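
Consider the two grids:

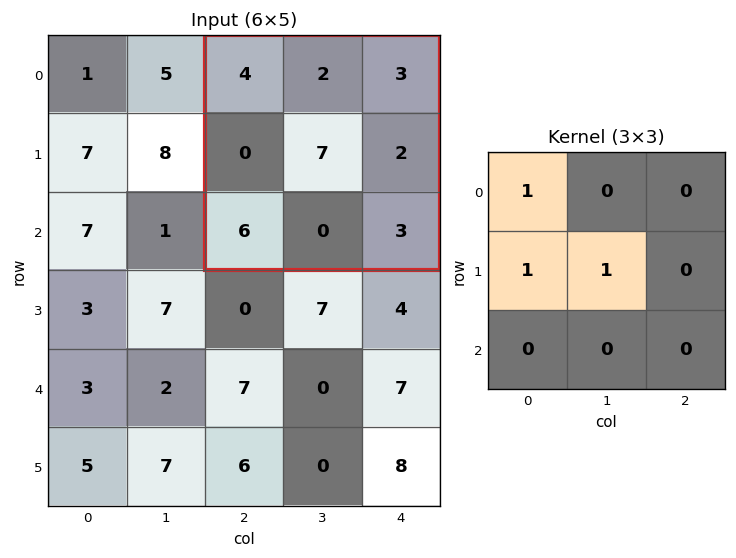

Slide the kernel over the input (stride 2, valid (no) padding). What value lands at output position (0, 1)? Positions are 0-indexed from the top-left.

11

The receptive field on the input at this output position is [4 2 3 / 0 7 2 / 6 0 3]. Elementwise product with the kernel and sum: 4·1 + 0·1 + 7·1.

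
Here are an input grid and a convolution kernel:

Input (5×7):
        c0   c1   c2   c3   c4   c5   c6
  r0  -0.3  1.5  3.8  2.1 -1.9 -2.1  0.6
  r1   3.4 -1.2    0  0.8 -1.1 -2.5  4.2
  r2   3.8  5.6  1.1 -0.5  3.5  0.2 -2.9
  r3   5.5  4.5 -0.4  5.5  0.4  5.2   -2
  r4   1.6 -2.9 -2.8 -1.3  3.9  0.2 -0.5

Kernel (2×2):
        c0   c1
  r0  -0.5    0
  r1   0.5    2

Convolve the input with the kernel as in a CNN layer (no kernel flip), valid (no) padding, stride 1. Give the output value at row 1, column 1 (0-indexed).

The receptive field on the input at this output position is [-1.2 0 / 5.6 1.1]. Elementwise product with the kernel and sum: -1.2·-0.5 + 5.6·0.5 + 1.1·2.

5.6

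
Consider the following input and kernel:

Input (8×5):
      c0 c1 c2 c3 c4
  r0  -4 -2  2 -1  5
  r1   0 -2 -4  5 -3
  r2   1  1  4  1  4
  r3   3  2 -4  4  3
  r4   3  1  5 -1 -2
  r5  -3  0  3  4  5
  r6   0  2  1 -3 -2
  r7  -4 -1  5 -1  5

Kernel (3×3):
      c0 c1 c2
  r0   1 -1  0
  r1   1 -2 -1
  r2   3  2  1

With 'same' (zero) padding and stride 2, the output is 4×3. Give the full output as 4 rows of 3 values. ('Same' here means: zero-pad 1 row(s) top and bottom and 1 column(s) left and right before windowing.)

8 -14 -2
5 -4 19
-16 8 26
-8 6 7

Output[0,0]: The receptive field on the zero-padded input at this output position is [0 0 0 / 0 -4 -2 / 0 0 -2]. Elementwise product with the kernel and sum: 0·1 + 0·-1 + 0·1 + -4·-2 + -2·-1 + 0·3 + 0·2 + -2·1.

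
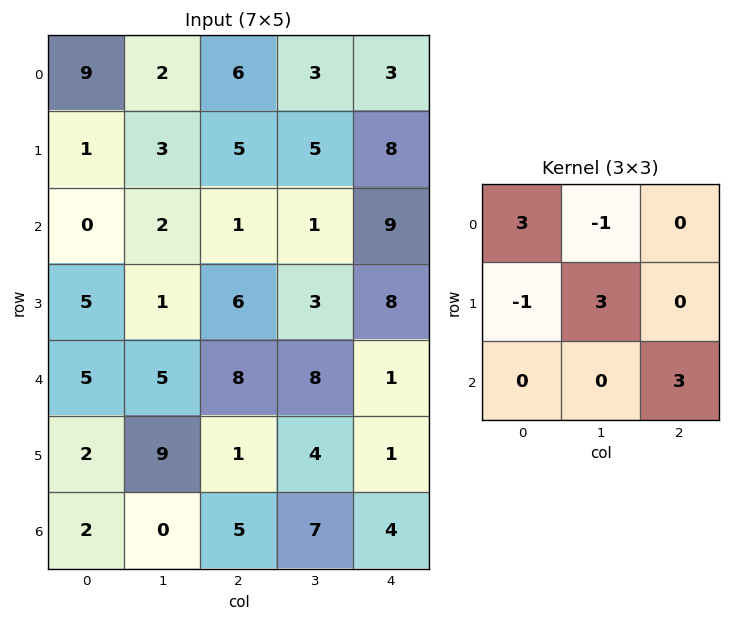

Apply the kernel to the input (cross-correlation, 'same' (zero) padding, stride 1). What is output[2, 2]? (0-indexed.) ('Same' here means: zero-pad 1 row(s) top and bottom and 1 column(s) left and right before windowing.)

The receptive field on the zero-padded input at this output position is [3 5 5 / 2 1 1 / 1 6 3]. Elementwise product with the kernel and sum: 3·3 + 5·-1 + 2·-1 + 1·3 + 3·3.

14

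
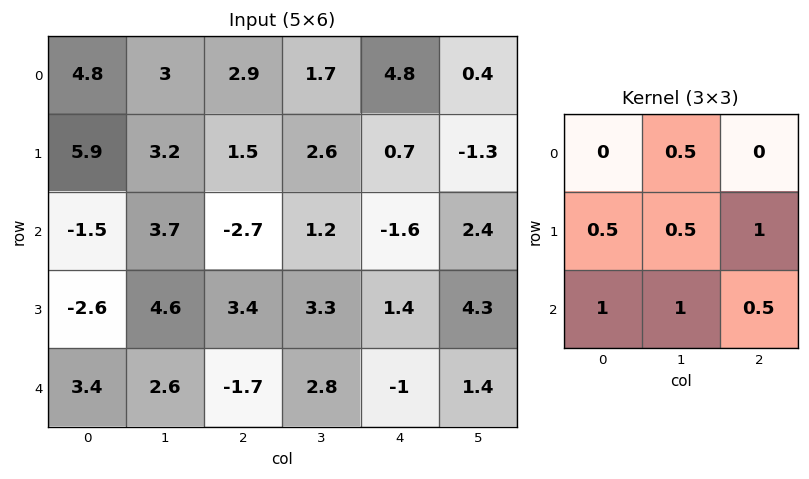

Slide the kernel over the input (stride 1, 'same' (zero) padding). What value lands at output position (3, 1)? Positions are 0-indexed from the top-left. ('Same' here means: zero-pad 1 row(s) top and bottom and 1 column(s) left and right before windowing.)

The receptive field on the zero-padded input at this output position is [-1.5 3.7 -2.7 / -2.6 4.6 3.4 / 3.4 2.6 -1.7]. Elementwise product with the kernel and sum: 3.7·0.5 + -2.6·0.5 + 4.6·0.5 + 3.4·1 + 3.4·1 + 2.6·1 + -1.7·0.5.

11.4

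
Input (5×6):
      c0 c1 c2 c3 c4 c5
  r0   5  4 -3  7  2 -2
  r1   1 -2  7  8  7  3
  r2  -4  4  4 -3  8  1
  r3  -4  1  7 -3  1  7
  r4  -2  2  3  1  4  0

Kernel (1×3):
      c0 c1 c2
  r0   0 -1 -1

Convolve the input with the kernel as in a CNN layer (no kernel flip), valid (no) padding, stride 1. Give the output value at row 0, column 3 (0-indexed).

The receptive field on the input at this output position is [7 2 -2]. Elementwise product with the kernel and sum: 2·-1 + -2·-1.

0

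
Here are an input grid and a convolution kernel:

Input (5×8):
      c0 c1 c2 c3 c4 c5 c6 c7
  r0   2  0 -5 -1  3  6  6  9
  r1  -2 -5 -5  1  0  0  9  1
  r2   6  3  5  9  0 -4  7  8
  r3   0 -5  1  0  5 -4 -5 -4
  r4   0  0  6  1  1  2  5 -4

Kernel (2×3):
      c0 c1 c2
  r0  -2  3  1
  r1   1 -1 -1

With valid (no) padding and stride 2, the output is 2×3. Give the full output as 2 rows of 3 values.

Output[0,0]: The receptive field on the input at this output position is [2 0 -5 / -2 -5 -5]. Elementwise product with the kernel and sum: 2·-2 + 0·3 + -5·1 + -2·1 + -5·-1 + -5·-1.
Output[0,1]: The receptive field on the input at this output position is [-5 -1 3 / -5 1 0]. Elementwise product with the kernel and sum: -5·-2 + -1·3 + 3·1 + -5·1 + 1·-1 + 0·-1.

-1 4 9
6 13 9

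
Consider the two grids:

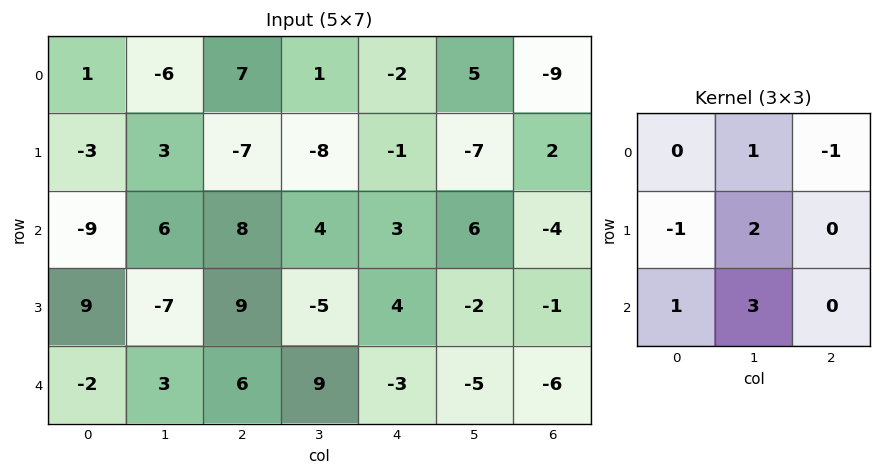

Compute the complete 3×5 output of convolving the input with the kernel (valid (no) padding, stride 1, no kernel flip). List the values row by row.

5 19 14 12 22
19 31 -13 15 -2
-18 50 15 10 -16

Output[0,0]: The receptive field on the input at this output position is [1 -6 7 / -3 3 -7 / -9 6 8]. Elementwise product with the kernel and sum: -6·1 + 7·-1 + -3·-1 + 3·2 + -9·1 + 6·3.
Output[0,1]: The receptive field on the input at this output position is [-6 7 1 / 3 -7 -8 / 6 8 4]. Elementwise product with the kernel and sum: 7·1 + 1·-1 + 3·-1 + -7·2 + 6·1 + 8·3.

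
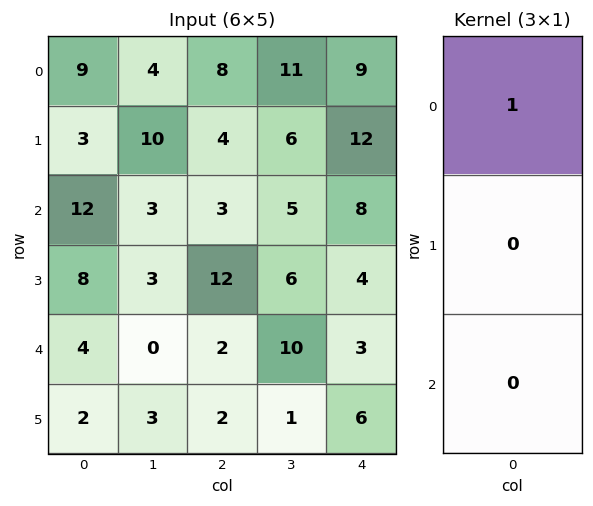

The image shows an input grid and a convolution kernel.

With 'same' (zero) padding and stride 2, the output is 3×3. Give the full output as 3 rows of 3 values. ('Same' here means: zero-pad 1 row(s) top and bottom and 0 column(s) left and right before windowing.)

Output[0,0]: The receptive field on the zero-padded input at this output position is [0 / 9 / 3]. Elementwise product with the kernel and sum: 0·1.
Output[0,1]: The receptive field on the zero-padded input at this output position is [0 / 8 / 4]. Elementwise product with the kernel and sum: 0·1.

0 0 0
3 4 12
8 12 4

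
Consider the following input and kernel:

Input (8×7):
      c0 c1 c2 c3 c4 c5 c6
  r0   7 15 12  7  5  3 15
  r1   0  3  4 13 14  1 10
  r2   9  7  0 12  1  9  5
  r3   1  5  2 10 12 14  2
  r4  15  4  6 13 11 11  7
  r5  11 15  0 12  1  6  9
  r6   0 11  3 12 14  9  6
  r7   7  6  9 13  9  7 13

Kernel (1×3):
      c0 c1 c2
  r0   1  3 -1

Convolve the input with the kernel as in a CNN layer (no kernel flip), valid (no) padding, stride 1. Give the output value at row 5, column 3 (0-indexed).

9

The receptive field on the input at this output position is [12 1 6]. Elementwise product with the kernel and sum: 12·1 + 1·3 + 6·-1.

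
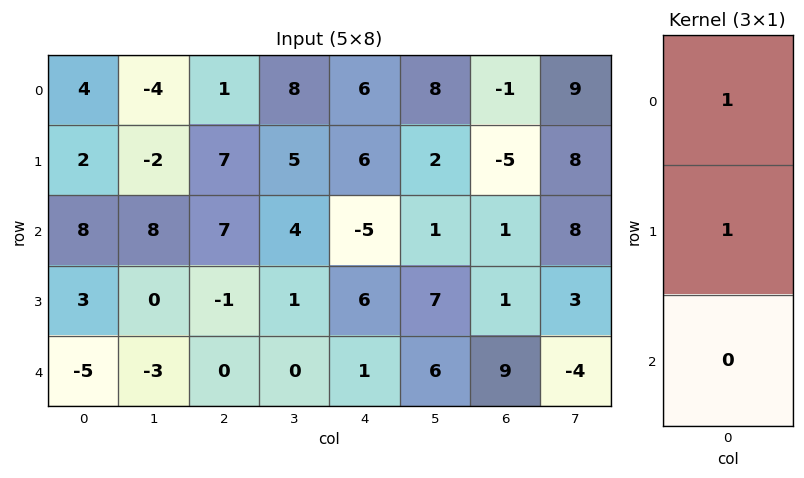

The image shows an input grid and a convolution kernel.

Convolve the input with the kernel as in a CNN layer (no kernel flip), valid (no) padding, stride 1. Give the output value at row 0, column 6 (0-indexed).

-6

The receptive field on the input at this output position is [-1 / -5 / 1]. Elementwise product with the kernel and sum: -1·1 + -5·1.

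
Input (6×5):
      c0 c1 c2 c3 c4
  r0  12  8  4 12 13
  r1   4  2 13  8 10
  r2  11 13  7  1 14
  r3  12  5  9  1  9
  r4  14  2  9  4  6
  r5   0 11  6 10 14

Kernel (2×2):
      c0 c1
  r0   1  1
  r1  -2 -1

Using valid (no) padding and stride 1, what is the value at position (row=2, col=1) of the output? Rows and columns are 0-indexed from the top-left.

1

The receptive field on the input at this output position is [13 7 / 5 9]. Elementwise product with the kernel and sum: 13·1 + 7·1 + 5·-2 + 9·-1.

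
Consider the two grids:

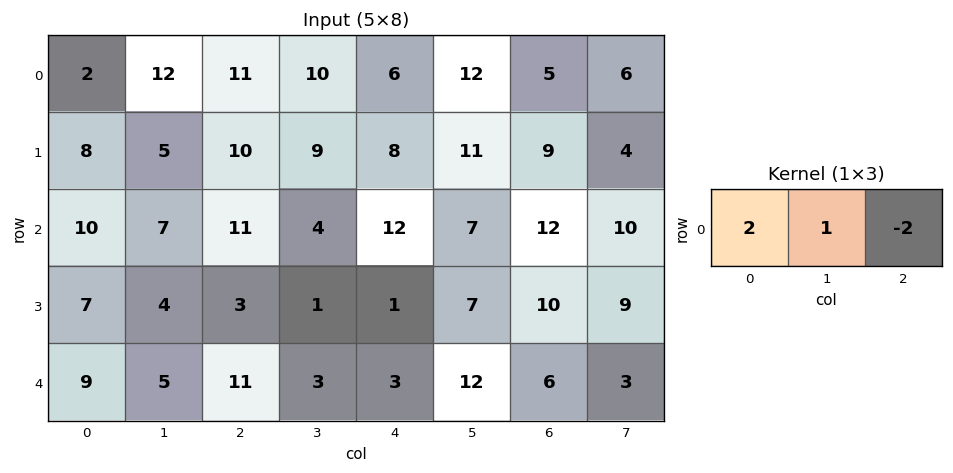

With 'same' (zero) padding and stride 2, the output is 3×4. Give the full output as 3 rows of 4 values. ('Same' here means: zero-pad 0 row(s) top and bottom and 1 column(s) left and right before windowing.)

-22 15 2 17
-4 17 6 6
-1 15 -15 24

Output[0,0]: The receptive field on the zero-padded input at this output position is [0 2 12]. Elementwise product with the kernel and sum: 0·2 + 2·1 + 12·-2.
Output[0,1]: The receptive field on the zero-padded input at this output position is [12 11 10]. Elementwise product with the kernel and sum: 12·2 + 11·1 + 10·-2.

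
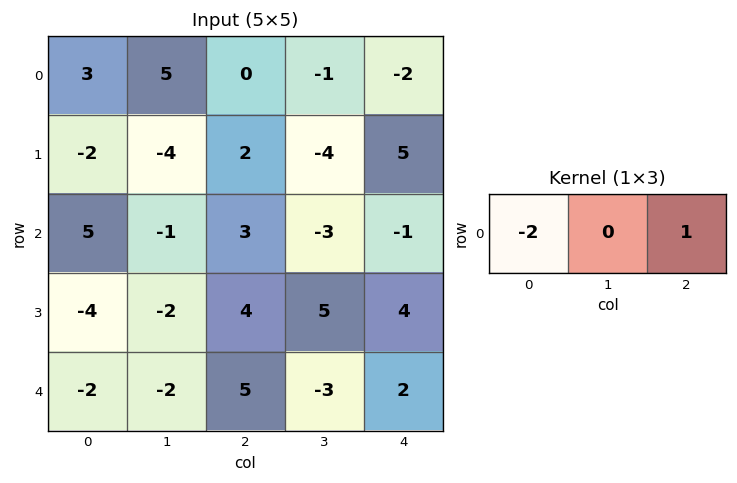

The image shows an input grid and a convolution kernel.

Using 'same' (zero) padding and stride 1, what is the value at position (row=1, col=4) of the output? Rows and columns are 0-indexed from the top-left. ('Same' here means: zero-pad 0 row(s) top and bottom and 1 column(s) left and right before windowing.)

8

The receptive field on the zero-padded input at this output position is [-4 5 0]. Elementwise product with the kernel and sum: -4·-2 + 0·1.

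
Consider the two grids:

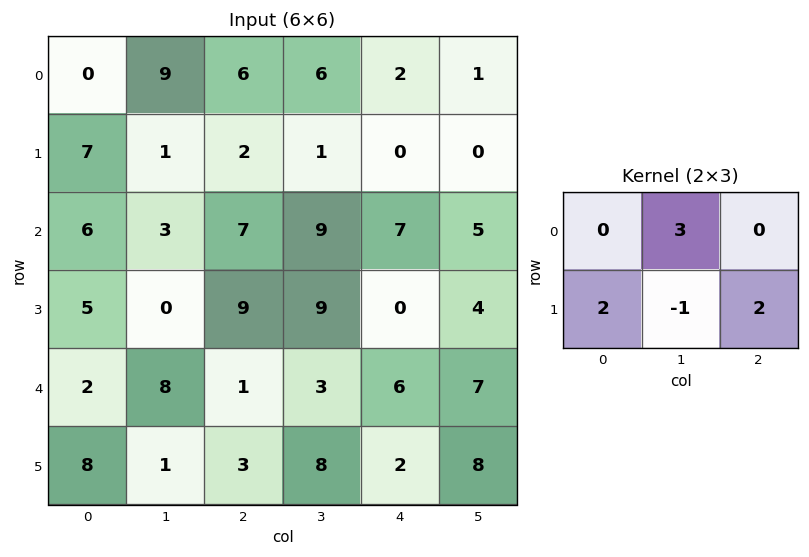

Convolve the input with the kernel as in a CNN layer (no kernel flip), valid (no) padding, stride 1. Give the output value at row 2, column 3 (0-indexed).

The receptive field on the input at this output position is [9 7 5 / 9 0 4]. Elementwise product with the kernel and sum: 7·3 + 9·2 + 0·-1 + 4·2.

47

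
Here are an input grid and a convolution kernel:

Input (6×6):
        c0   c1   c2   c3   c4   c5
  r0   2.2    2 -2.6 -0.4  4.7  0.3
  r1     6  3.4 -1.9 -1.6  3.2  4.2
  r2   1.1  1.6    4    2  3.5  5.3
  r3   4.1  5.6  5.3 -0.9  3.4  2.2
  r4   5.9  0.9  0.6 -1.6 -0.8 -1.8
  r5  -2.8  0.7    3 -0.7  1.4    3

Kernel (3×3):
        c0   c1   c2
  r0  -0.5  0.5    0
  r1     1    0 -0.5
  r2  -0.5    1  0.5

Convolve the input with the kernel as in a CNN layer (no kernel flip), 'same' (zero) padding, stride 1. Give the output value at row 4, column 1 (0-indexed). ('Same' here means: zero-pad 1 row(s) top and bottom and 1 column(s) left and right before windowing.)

9.95

The receptive field on the zero-padded input at this output position is [4.1 5.6 5.3 / 5.9 0.9 0.6 / -2.8 0.7 3]. Elementwise product with the kernel and sum: 4.1·-0.5 + 5.6·0.5 + 5.9·1 + 0.6·-0.5 + -2.8·-0.5 + 0.7·1 + 3·0.5.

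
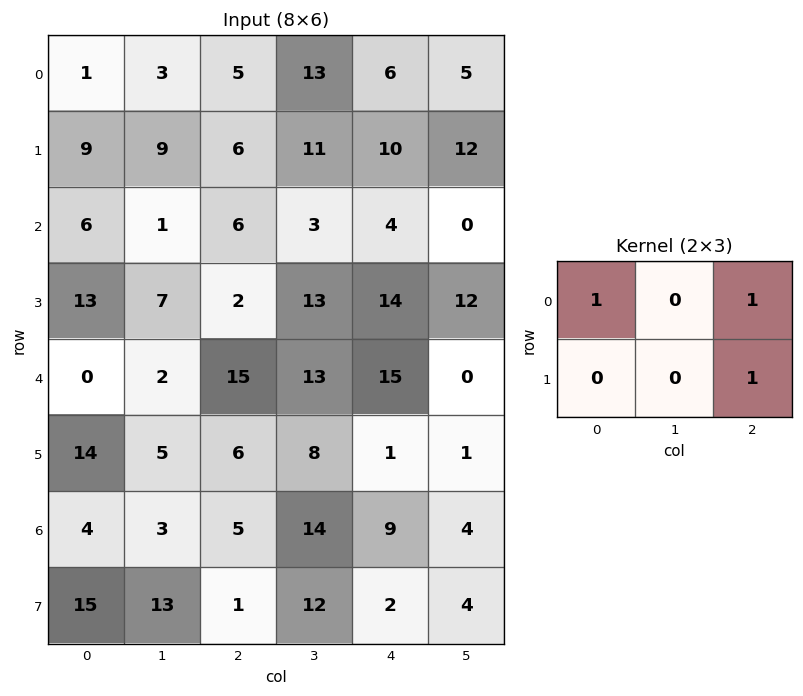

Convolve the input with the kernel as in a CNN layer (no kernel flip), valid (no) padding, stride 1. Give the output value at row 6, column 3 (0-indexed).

The receptive field on the input at this output position is [14 9 4 / 12 2 4]. Elementwise product with the kernel and sum: 14·1 + 4·1 + 4·1.

22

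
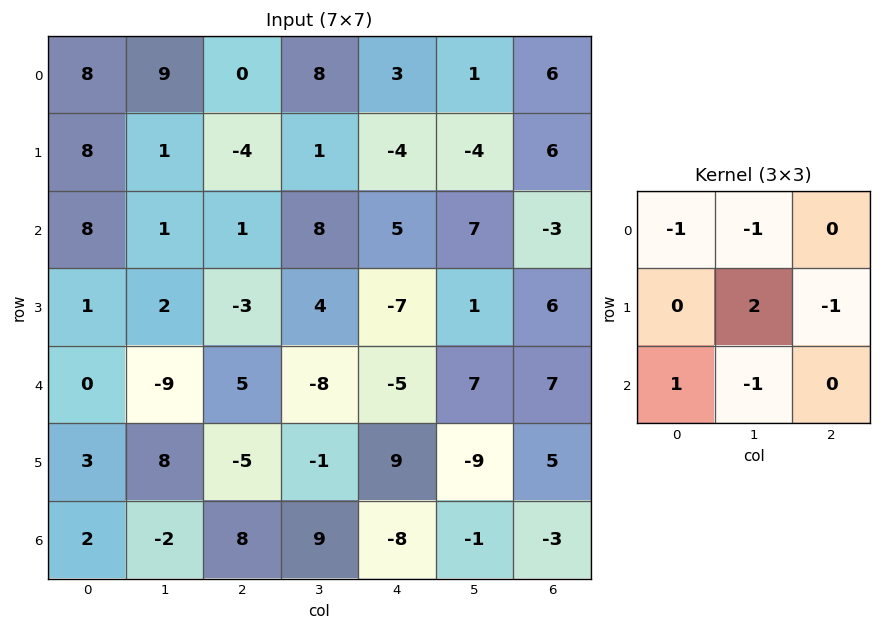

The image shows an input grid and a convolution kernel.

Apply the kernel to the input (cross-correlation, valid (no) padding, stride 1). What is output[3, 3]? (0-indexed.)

-24

The receptive field on the input at this output position is [4 -7 1 / -8 -5 7 / -1 9 -9]. Elementwise product with the kernel and sum: 4·-1 + -7·-1 + -5·2 + 7·-1 + -1·1 + 9·-1.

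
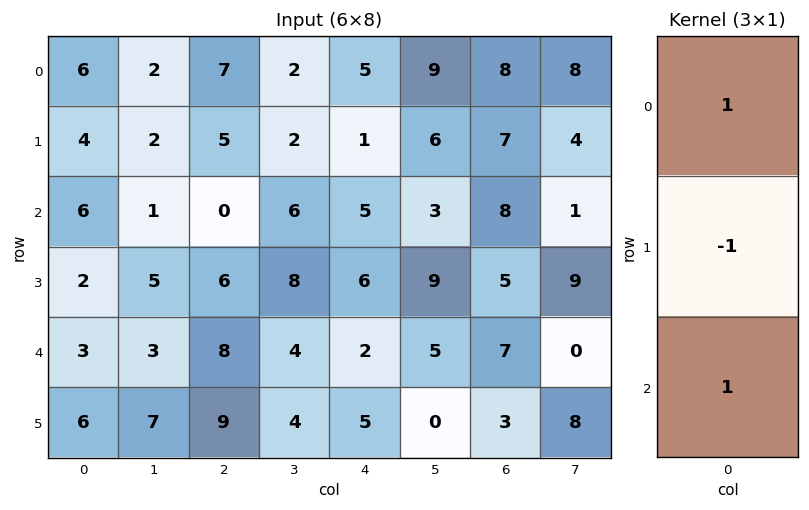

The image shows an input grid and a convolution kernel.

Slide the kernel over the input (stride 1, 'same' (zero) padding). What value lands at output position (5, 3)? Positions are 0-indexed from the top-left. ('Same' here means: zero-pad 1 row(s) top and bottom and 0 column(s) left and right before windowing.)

The receptive field on the zero-padded input at this output position is [4 / 4 / 0]. Elementwise product with the kernel and sum: 4·1 + 4·-1 + 0·1.

0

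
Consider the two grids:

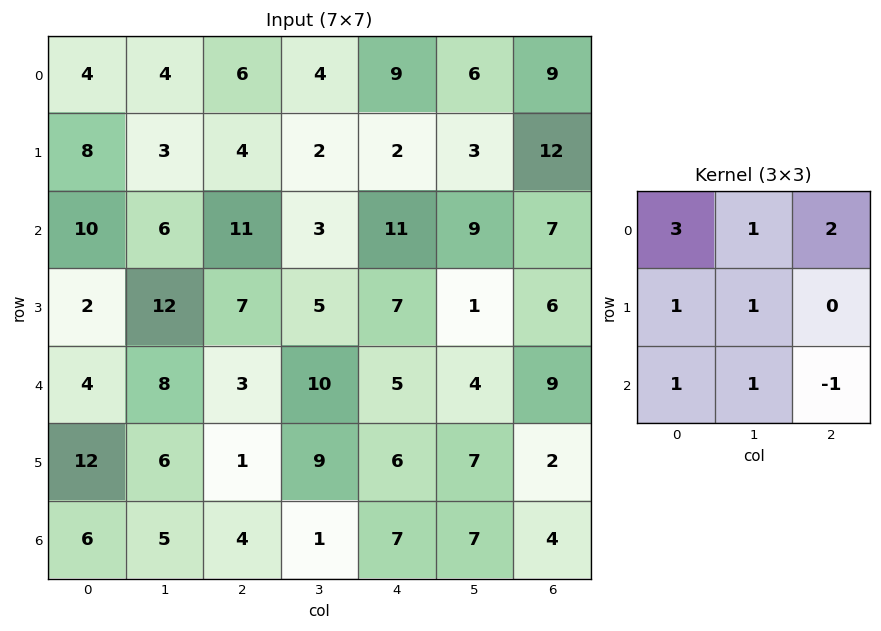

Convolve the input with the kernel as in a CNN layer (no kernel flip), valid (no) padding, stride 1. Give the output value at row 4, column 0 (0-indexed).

51

The receptive field on the input at this output position is [4 8 3 / 12 6 1 / 6 5 4]. Elementwise product with the kernel and sum: 4·3 + 8·1 + 3·2 + 12·1 + 6·1 + 6·1 + 5·1 + 4·-1.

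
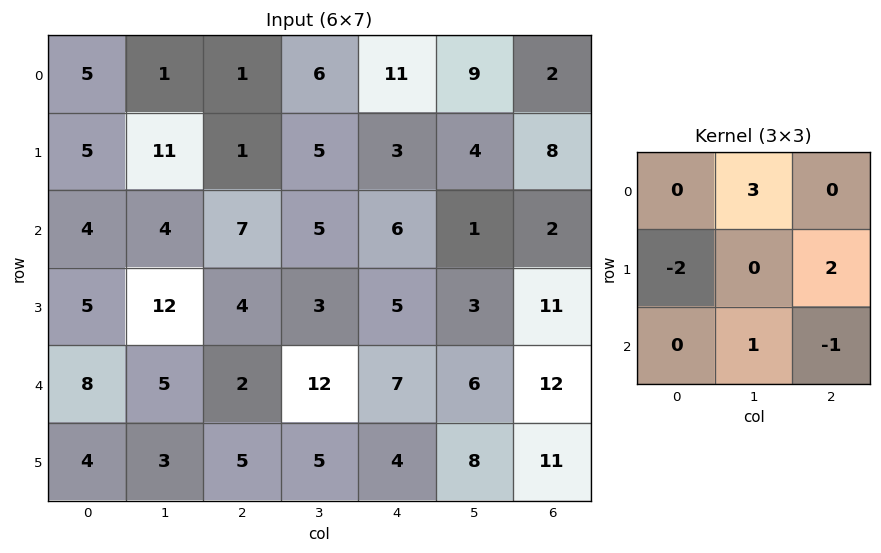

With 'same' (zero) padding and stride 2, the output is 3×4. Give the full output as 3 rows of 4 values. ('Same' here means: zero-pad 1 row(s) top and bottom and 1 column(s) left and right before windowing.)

Output[0,0]: The receptive field on the zero-padded input at this output position is [0 0 0 / 0 5 1 / 0 5 11]. Elementwise product with the kernel and sum: 0·3 + 0·-2 + 1·2 + 5·1 + 11·-1.

-4 6 5 -10
16 6 3 33
26 26 -1 32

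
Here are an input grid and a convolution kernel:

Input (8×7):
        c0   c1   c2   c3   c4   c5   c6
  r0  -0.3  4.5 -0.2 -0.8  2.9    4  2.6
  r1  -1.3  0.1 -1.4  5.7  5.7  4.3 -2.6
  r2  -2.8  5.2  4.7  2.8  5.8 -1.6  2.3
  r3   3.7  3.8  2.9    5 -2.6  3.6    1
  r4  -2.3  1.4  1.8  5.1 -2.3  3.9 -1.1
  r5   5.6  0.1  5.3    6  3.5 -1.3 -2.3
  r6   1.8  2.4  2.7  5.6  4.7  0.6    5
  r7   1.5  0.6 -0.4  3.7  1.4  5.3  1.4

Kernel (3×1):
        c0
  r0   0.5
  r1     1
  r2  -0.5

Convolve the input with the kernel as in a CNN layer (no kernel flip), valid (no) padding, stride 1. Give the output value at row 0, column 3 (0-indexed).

The receptive field on the input at this output position is [-0.8 / 5.7 / 2.8]. Elementwise product with the kernel and sum: -0.8·0.5 + 5.7·1 + 2.8·-0.5.

3.9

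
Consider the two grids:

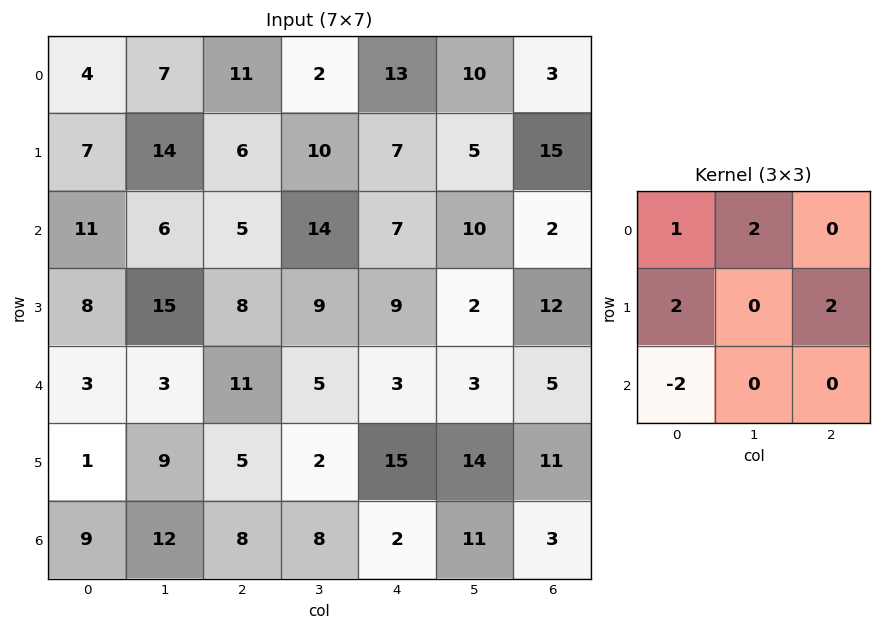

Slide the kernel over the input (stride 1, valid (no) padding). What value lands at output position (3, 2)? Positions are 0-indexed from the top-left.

The receptive field on the input at this output position is [8 9 9 / 11 5 3 / 5 2 15]. Elementwise product with the kernel and sum: 8·1 + 9·2 + 11·2 + 3·2 + 5·-2.

44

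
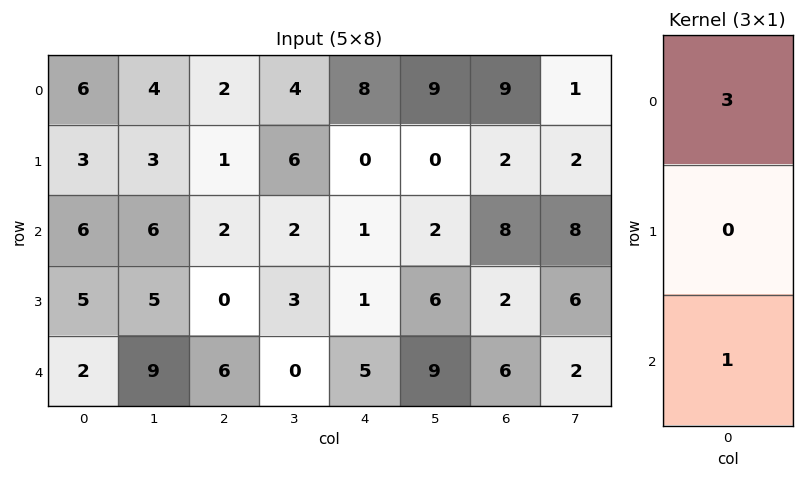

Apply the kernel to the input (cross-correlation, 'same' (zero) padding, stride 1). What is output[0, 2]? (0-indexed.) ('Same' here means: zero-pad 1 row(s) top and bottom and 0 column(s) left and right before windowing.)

The receptive field on the zero-padded input at this output position is [0 / 2 / 1]. Elementwise product with the kernel and sum: 0·3 + 1·1.

1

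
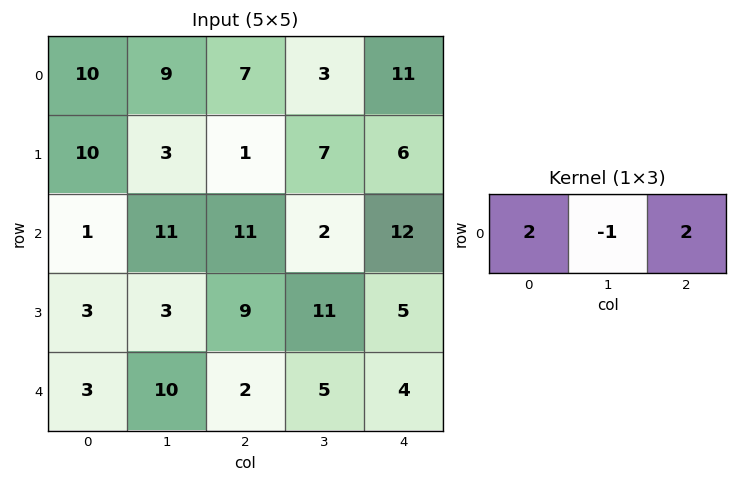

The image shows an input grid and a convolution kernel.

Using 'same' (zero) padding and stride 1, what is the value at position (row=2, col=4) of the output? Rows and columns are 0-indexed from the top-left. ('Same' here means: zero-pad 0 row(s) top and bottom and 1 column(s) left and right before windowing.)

The receptive field on the zero-padded input at this output position is [2 12 0]. Elementwise product with the kernel and sum: 2·2 + 12·-1 + 0·2.

-8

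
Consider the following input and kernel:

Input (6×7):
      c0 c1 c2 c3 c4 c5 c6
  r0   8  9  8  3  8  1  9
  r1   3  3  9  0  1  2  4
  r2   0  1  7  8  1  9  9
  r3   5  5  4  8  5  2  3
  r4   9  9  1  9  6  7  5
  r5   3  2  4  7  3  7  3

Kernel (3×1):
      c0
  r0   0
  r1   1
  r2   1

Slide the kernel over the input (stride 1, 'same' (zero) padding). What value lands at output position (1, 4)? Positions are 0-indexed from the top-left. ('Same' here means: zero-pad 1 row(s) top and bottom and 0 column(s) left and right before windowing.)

2

The receptive field on the zero-padded input at this output position is [8 / 1 / 1]. Elementwise product with the kernel and sum: 1·1 + 1·1.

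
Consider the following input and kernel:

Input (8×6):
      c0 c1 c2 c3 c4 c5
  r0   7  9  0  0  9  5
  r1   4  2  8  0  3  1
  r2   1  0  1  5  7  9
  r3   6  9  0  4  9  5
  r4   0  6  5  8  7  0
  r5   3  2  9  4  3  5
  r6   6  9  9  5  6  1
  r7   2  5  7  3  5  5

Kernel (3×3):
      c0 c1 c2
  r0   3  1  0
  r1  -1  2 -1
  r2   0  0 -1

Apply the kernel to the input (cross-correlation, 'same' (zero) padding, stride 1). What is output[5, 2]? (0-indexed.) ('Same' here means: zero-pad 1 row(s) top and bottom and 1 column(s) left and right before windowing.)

The receptive field on the zero-padded input at this output position is [6 5 8 / 2 9 4 / 9 9 5]. Elementwise product with the kernel and sum: 6·3 + 5·1 + 2·-1 + 9·2 + 4·-1 + 5·-1.

30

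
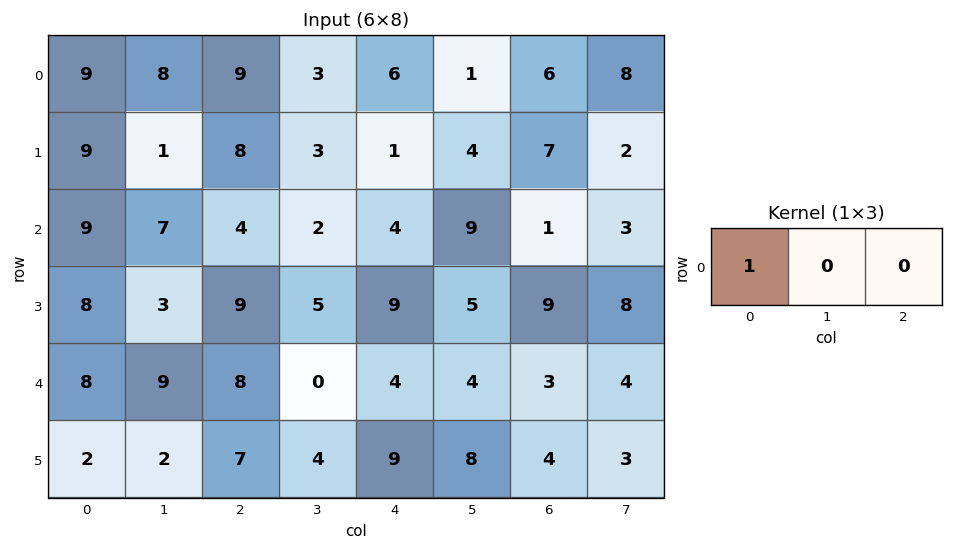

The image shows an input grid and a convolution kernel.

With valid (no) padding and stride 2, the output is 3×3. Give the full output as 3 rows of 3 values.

Output[0,0]: The receptive field on the input at this output position is [9 8 9]. Elementwise product with the kernel and sum: 9·1.

9 9 6
9 4 4
8 8 4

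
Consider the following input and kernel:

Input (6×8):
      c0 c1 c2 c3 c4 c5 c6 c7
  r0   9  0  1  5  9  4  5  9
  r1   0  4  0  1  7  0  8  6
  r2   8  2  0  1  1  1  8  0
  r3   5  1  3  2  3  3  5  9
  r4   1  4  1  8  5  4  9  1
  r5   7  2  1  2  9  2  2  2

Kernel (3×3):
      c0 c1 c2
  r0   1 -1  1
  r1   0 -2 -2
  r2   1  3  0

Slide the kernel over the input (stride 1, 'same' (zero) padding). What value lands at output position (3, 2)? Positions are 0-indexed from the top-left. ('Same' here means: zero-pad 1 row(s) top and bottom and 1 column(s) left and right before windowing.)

The receptive field on the zero-padded input at this output position is [2 0 1 / 1 3 2 / 4 1 8]. Elementwise product with the kernel and sum: 2·1 + 0·-1 + 1·1 + 3·-2 + 2·-2 + 4·1 + 1·3.

0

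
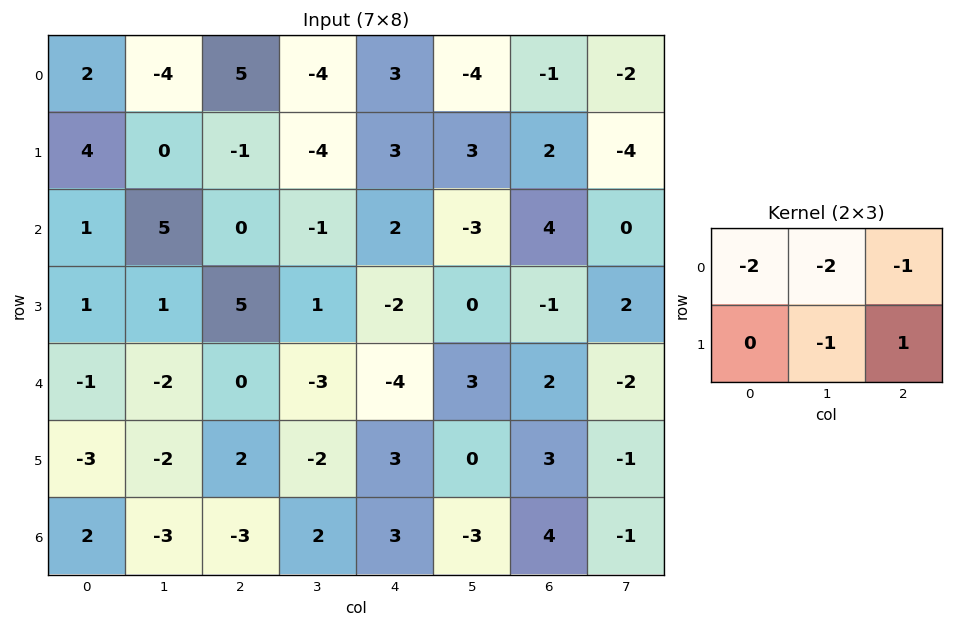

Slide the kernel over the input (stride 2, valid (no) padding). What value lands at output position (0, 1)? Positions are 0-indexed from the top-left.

2

The receptive field on the input at this output position is [5 -4 3 / -1 -4 3]. Elementwise product with the kernel and sum: 5·-2 + -4·-2 + 3·-1 + -4·-1 + 3·1.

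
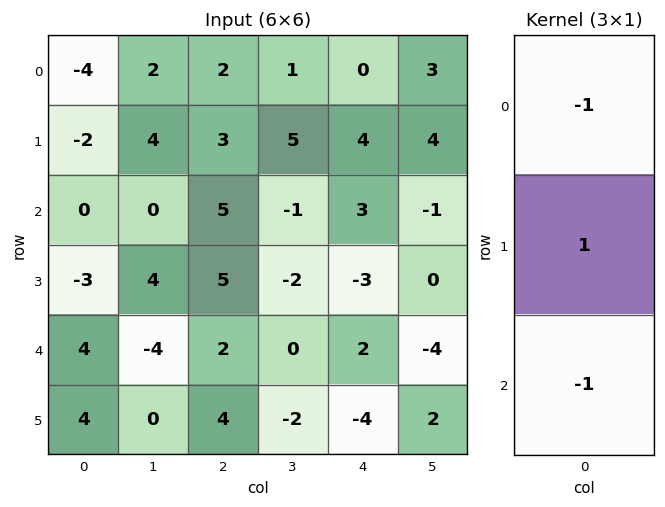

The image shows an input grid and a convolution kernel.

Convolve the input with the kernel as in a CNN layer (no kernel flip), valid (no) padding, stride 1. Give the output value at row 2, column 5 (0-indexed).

The receptive field on the input at this output position is [-1 / 0 / -4]. Elementwise product with the kernel and sum: -1·-1 + 0·1 + -4·-1.

5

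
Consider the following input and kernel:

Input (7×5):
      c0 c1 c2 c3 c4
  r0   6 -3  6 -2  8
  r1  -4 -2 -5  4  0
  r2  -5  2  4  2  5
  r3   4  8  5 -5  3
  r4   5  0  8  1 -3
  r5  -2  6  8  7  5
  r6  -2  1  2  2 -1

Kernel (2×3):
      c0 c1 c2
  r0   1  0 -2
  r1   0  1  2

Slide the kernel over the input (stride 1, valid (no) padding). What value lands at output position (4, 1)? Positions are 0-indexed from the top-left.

The receptive field on the input at this output position is [0 8 1 / 6 8 7]. Elementwise product with the kernel and sum: 0·1 + 1·-2 + 8·1 + 7·2.

20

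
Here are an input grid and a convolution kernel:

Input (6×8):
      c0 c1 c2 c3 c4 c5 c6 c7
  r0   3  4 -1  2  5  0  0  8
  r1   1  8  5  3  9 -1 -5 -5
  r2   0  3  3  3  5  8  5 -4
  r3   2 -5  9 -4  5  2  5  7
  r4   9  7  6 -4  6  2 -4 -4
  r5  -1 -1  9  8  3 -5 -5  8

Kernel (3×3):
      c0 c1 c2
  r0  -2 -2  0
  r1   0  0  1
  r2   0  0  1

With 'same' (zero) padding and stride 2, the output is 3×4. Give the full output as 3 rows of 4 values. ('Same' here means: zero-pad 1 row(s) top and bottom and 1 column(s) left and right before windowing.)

12 5 -1 3
-4 -27 -14 15
2 -4 -5 -10

Output[0,0]: The receptive field on the zero-padded input at this output position is [0 0 0 / 0 3 4 / 0 1 8]. Elementwise product with the kernel and sum: 0·-2 + 0·-2 + 4·1 + 8·1.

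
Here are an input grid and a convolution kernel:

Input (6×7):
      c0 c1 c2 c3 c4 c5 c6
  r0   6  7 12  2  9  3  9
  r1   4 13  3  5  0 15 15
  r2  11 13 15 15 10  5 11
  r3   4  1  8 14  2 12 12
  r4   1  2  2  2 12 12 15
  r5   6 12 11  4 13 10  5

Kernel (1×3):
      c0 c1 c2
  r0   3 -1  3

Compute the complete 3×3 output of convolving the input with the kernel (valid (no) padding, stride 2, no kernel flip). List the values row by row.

Output[0,0]: The receptive field on the input at this output position is [6 7 12]. Elementwise product with the kernel and sum: 6·3 + 7·-1 + 12·3.
Output[0,1]: The receptive field on the input at this output position is [12 2 9]. Elementwise product with the kernel and sum: 12·3 + 2·-1 + 9·3.

47 61 51
65 60 58
7 40 69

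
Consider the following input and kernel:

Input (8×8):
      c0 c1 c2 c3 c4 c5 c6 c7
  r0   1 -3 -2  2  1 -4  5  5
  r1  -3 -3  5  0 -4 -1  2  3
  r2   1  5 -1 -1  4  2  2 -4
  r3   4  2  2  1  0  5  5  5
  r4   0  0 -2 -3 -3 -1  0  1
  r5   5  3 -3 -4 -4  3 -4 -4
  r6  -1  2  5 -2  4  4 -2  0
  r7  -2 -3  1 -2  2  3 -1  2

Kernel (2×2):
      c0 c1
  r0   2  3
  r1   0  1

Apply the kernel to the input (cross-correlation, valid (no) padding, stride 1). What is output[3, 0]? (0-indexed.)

The receptive field on the input at this output position is [4 2 / 0 0]. Elementwise product with the kernel and sum: 4·2 + 2·3 + 0·1.

14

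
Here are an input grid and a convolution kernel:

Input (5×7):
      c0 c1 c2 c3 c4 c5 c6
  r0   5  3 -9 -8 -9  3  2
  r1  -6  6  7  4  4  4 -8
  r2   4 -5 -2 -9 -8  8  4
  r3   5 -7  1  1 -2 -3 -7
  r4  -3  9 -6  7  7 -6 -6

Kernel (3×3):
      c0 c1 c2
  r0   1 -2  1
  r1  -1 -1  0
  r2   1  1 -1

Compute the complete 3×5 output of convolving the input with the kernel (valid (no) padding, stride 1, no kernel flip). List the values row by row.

-9 2 -16 -20 -25
-13 -4 18 19 -10
26 -8 0 36 -8

Output[0,0]: The receptive field on the input at this output position is [5 3 -9 / -6 6 7 / 4 -5 -2]. Elementwise product with the kernel and sum: 5·1 + 3·-2 + -9·1 + -6·-1 + 6·-1 + 4·1 + -5·1 + -2·-1.
Output[0,1]: The receptive field on the input at this output position is [3 -9 -8 / 6 7 4 / -5 -2 -9]. Elementwise product with the kernel and sum: 3·1 + -9·-2 + -8·1 + 6·-1 + 7·-1 + -5·1 + -2·1 + -9·-1.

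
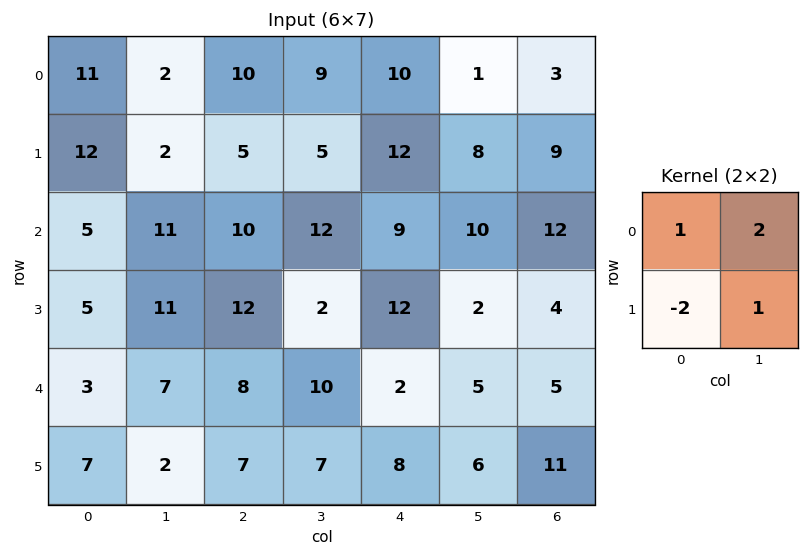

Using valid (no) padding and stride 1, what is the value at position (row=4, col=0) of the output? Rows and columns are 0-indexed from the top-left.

The receptive field on the input at this output position is [3 7 / 7 2]. Elementwise product with the kernel and sum: 3·1 + 7·2 + 7·-2 + 2·1.

5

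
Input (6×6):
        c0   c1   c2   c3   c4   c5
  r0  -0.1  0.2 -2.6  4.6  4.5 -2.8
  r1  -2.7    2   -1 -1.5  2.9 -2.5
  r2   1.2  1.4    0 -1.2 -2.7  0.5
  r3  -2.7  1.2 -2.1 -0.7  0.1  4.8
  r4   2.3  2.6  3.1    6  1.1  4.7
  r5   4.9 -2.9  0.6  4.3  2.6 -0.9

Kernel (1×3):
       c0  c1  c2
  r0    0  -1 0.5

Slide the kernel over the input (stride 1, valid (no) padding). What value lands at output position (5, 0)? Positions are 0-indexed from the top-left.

3.2

The receptive field on the input at this output position is [4.9 -2.9 0.6]. Elementwise product with the kernel and sum: -2.9·-1 + 0.6·0.5.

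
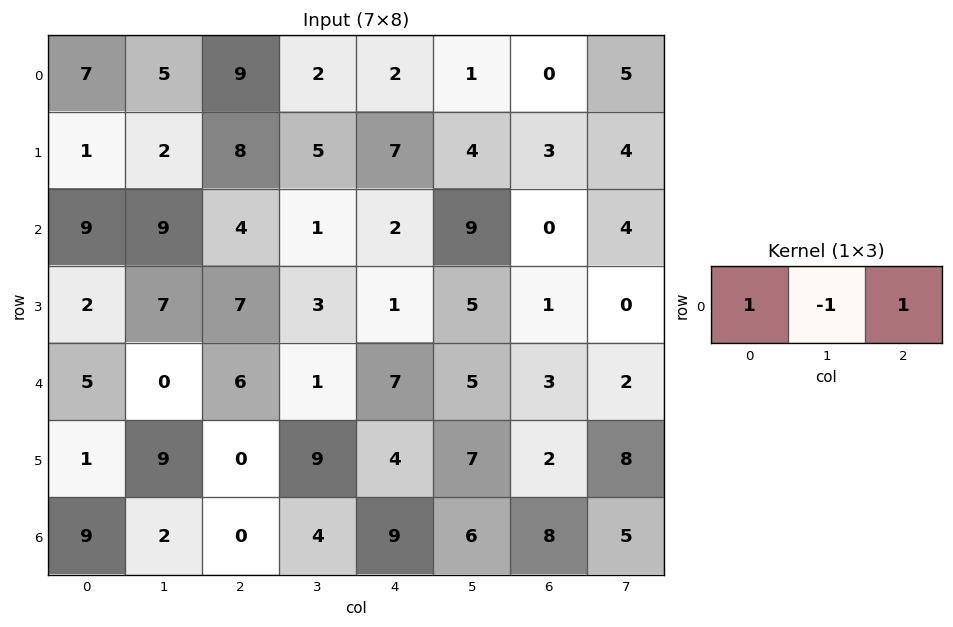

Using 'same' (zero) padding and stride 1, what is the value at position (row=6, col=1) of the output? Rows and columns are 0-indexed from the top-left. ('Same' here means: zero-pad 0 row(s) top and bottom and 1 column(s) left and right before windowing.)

7

The receptive field on the zero-padded input at this output position is [9 2 0]. Elementwise product with the kernel and sum: 9·1 + 2·-1 + 0·1.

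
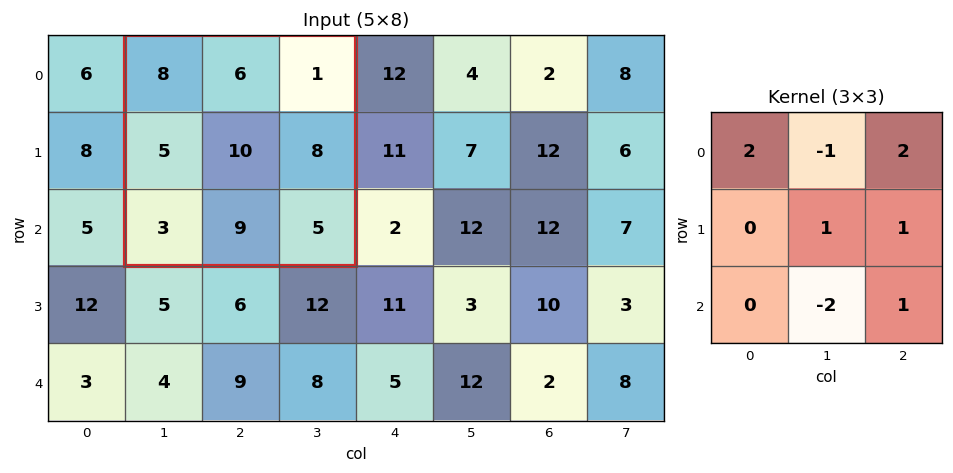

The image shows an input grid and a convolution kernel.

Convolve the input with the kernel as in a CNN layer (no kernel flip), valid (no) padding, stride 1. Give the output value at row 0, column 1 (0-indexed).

The receptive field on the input at this output position is [8 6 1 / 5 10 8 / 3 9 5]. Elementwise product with the kernel and sum: 8·2 + 6·-1 + 1·2 + 10·1 + 8·1 + 9·-2 + 5·1.

17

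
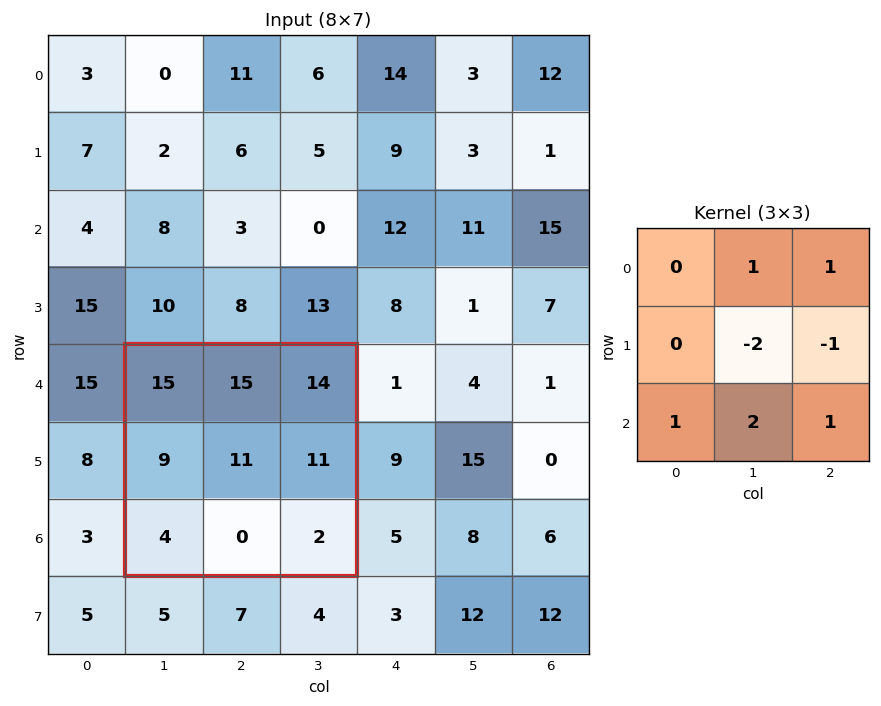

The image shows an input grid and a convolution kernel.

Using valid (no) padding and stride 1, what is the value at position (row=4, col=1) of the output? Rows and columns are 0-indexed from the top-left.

2

The receptive field on the input at this output position is [15 15 14 / 9 11 11 / 4 0 2]. Elementwise product with the kernel and sum: 15·1 + 14·1 + 11·-2 + 11·-1 + 4·1 + 0·2 + 2·1.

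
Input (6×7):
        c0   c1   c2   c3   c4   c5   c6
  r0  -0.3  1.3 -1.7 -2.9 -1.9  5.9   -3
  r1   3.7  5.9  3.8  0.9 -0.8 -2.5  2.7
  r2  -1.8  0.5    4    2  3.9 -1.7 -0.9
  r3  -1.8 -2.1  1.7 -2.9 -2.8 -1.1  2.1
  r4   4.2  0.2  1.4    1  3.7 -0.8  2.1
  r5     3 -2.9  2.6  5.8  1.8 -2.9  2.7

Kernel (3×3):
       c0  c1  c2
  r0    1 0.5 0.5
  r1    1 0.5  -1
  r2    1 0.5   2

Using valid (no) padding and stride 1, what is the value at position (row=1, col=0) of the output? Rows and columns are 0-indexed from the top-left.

3.55

The receptive field on the input at this output position is [3.7 5.9 3.8 / -1.8 0.5 4 / -1.8 -2.1 1.7]. Elementwise product with the kernel and sum: 3.7·1 + 5.9·0.5 + 3.8·0.5 + -1.8·1 + 0.5·0.5 + 4·-1 + -1.8·1 + -2.1·0.5 + 1.7·2.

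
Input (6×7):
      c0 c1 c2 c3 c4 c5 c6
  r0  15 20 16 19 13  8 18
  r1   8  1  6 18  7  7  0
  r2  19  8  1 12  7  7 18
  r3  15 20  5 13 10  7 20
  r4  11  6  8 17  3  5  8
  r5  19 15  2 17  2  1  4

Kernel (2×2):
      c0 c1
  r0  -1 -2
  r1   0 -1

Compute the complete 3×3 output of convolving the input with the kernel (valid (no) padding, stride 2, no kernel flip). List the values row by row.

Output[0,0]: The receptive field on the input at this output position is [15 20 / 8 1]. Elementwise product with the kernel and sum: 15·-1 + 20·-2 + 1·-1.

-56 -72 -36
-55 -38 -28
-38 -59 -14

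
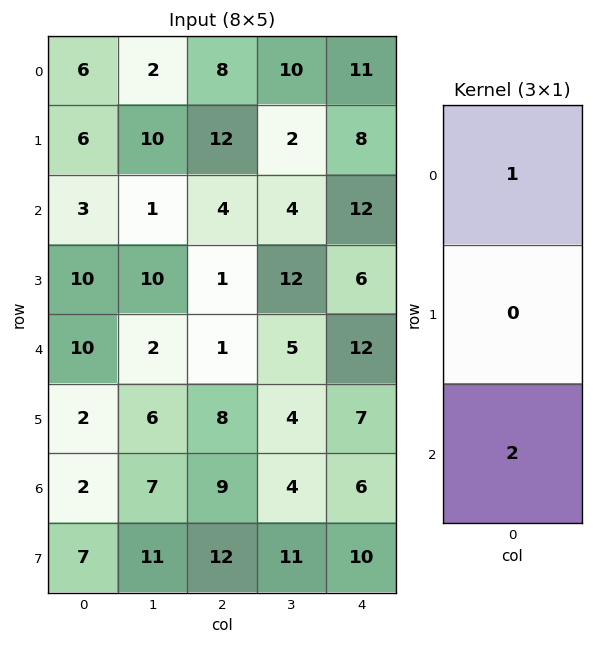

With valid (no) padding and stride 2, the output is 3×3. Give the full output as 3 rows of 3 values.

Output[0,0]: The receptive field on the input at this output position is [6 / 6 / 3]. Elementwise product with the kernel and sum: 6·1 + 3·2.

12 16 35
23 6 36
14 19 24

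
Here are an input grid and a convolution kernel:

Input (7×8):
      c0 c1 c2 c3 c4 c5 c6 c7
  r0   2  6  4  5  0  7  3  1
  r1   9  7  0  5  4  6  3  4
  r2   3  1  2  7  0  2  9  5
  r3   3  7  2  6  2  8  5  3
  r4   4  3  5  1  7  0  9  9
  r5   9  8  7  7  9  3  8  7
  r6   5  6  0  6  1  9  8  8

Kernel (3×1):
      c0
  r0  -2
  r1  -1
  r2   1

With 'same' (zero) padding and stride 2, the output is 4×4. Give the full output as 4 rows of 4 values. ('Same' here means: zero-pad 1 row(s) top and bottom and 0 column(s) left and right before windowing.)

Output[0,0]: The receptive field on the zero-padded input at this output position is [0 / 2 / 9]. Elementwise product with the kernel and sum: 0·-2 + 2·-1 + 9·1.
Output[0,1]: The receptive field on the zero-padded input at this output position is [0 / 4 / 0]. Elementwise product with the kernel and sum: 0·-2 + 4·-1 + 0·1.

7 -4 4 0
-18 0 -6 -10
-1 -2 -2 -11
-23 -14 -19 -24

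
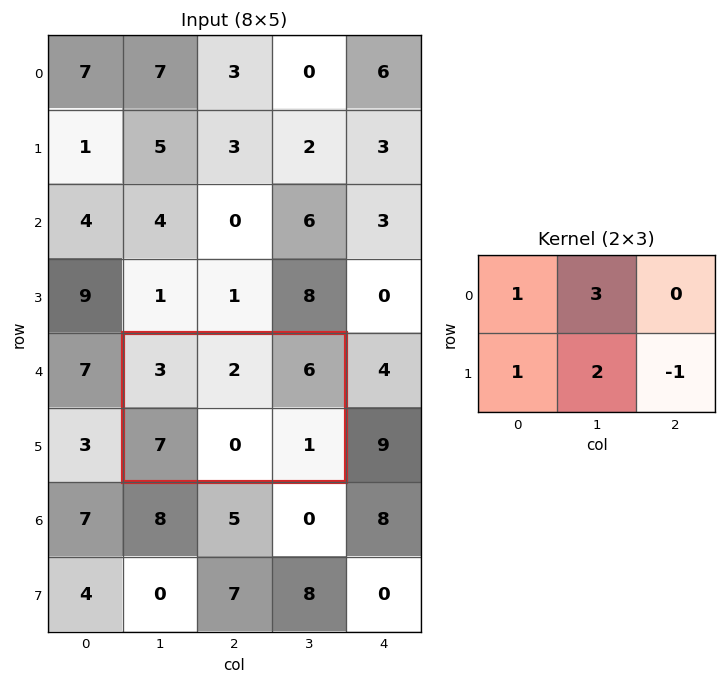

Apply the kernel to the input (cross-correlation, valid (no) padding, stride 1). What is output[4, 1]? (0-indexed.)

15

The receptive field on the input at this output position is [3 2 6 / 7 0 1]. Elementwise product with the kernel and sum: 3·1 + 2·3 + 7·1 + 0·2 + 1·-1.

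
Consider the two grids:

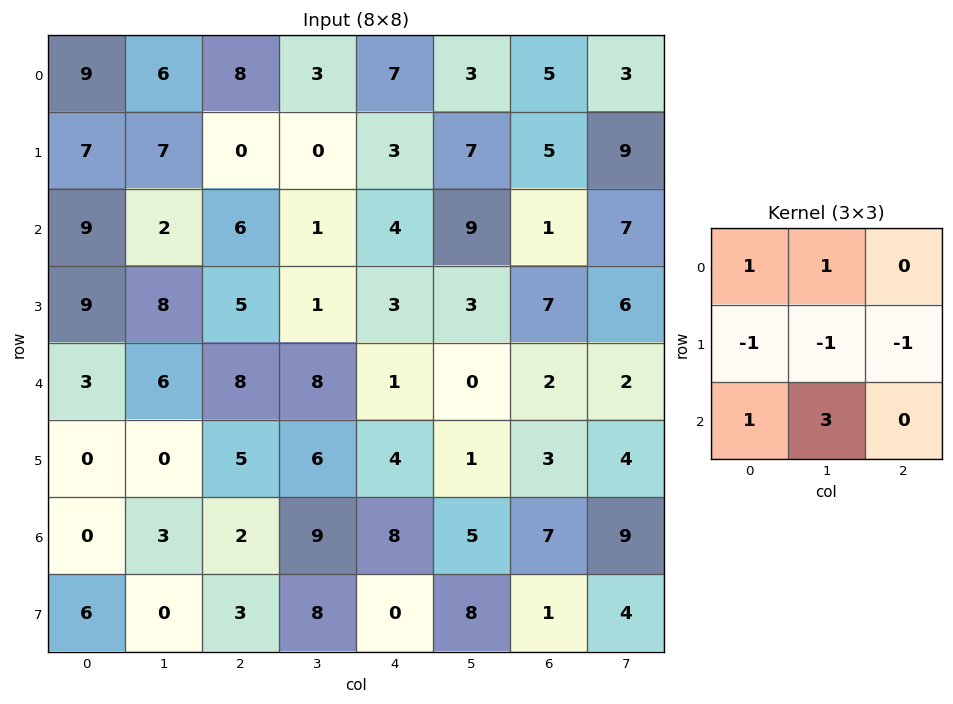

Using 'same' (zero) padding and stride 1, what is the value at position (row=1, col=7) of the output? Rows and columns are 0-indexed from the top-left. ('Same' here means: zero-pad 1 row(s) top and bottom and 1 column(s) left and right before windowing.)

16

The receptive field on the zero-padded input at this output position is [5 3 0 / 5 9 0 / 1 7 0]. Elementwise product with the kernel and sum: 5·1 + 3·1 + 5·-1 + 9·-1 + 0·-1 + 1·1 + 7·3.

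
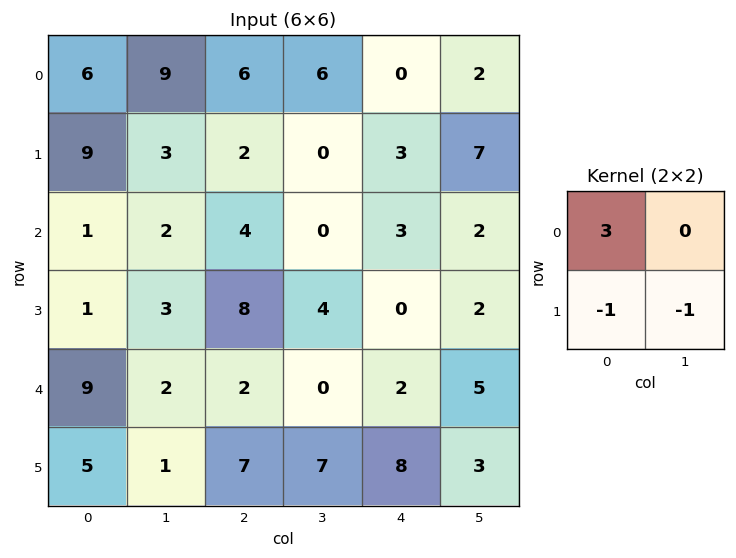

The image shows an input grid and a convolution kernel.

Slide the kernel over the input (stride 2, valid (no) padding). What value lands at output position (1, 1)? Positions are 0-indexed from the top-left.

The receptive field on the input at this output position is [4 0 / 8 4]. Elementwise product with the kernel and sum: 4·3 + 8·-1 + 4·-1.

0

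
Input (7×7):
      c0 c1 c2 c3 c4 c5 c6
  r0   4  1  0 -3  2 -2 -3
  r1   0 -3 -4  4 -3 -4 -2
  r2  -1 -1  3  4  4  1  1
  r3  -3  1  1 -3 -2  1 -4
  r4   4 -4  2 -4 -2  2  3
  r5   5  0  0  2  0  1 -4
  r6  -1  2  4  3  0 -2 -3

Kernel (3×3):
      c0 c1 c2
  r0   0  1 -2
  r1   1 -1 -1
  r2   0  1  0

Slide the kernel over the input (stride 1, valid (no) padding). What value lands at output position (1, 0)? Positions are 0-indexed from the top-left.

3

The receptive field on the input at this output position is [0 -3 -4 / -1 -1 3 / -3 1 1]. Elementwise product with the kernel and sum: -3·1 + -4·-2 + -1·1 + -1·-1 + 3·-1 + 1·1.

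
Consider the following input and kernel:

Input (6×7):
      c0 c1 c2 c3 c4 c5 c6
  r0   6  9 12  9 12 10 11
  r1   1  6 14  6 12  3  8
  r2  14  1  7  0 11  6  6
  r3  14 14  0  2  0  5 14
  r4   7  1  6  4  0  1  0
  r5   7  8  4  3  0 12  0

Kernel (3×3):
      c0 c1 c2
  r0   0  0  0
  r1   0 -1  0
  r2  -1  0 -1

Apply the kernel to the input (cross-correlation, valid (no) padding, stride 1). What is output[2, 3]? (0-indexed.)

-5

The receptive field on the input at this output position is [0 11 6 / 2 0 5 / 4 0 1]. Elementwise product with the kernel and sum: 0·-1 + 4·-1 + 1·-1.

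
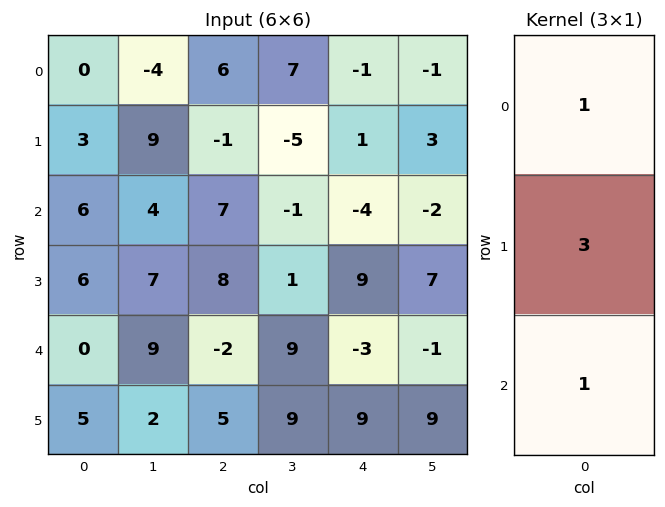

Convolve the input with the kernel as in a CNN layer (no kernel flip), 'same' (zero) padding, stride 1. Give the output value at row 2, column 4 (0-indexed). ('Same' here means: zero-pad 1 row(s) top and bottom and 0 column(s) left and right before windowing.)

The receptive field on the zero-padded input at this output position is [1 / -4 / 9]. Elementwise product with the kernel and sum: 1·1 + -4·3 + 9·1.

-2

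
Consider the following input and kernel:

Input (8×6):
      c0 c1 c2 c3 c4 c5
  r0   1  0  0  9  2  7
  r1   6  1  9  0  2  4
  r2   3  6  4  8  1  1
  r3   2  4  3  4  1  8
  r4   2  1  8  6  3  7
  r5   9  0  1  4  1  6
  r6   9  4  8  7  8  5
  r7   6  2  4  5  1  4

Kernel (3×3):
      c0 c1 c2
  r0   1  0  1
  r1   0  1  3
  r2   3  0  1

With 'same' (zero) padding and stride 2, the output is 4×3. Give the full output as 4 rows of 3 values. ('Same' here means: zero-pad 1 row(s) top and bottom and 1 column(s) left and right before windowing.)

2 30 27
26 45 28
9 38 54
23 44 52

Output[0,0]: The receptive field on the zero-padded input at this output position is [0 0 0 / 0 1 0 / 0 6 1]. Elementwise product with the kernel and sum: 0·1 + 0·1 + 1·1 + 0·3 + 0·3 + 1·1.
Output[0,1]: The receptive field on the zero-padded input at this output position is [0 0 0 / 0 0 9 / 1 9 0]. Elementwise product with the kernel and sum: 0·1 + 0·1 + 0·1 + 9·3 + 1·3 + 0·1.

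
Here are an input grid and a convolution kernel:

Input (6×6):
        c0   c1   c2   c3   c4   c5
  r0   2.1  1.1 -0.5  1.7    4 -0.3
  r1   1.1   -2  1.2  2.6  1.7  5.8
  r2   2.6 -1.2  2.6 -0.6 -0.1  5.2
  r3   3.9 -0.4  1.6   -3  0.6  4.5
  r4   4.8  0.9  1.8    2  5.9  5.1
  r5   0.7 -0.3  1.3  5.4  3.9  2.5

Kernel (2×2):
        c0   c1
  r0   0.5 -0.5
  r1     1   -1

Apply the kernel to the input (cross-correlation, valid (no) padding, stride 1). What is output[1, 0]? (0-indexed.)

5.35

The receptive field on the input at this output position is [1.1 -2 / 2.6 -1.2]. Elementwise product with the kernel and sum: 1.1·0.5 + -2·-0.5 + 2.6·1 + -1.2·-1.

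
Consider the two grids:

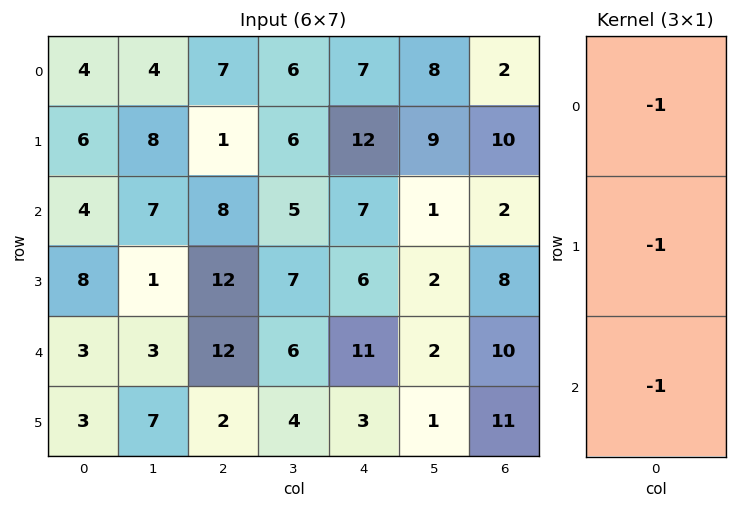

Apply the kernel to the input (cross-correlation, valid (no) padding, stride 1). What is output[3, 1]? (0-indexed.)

-11

The receptive field on the input at this output position is [1 / 3 / 7]. Elementwise product with the kernel and sum: 1·-1 + 3·-1 + 7·-1.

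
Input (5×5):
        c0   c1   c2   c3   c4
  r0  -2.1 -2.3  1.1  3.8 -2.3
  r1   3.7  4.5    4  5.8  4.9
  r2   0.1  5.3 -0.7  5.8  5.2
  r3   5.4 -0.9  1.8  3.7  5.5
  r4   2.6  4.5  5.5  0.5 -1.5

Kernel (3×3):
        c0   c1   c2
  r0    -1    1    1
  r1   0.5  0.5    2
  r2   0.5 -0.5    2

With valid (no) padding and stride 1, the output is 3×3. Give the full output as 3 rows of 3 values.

9 37.65 22.25
12.85 25.25 29.7
20.4 8.15 24.95

Output[0,0]: The receptive field on the input at this output position is [-2.1 -2.3 1.1 / 3.7 4.5 4 / 0.1 5.3 -0.7]. Elementwise product with the kernel and sum: -2.1·-1 + -2.3·1 + 1.1·1 + 3.7·0.5 + 4.5·0.5 + 4·2 + 0.1·0.5 + 5.3·-0.5 + -0.7·2.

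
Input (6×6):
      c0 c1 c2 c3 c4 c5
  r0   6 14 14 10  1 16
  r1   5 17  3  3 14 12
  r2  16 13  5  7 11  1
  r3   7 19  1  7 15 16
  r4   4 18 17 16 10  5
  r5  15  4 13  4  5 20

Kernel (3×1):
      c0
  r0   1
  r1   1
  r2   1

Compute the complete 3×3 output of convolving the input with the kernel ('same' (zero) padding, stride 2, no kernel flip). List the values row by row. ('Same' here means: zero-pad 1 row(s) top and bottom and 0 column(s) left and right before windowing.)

11 17 15
28 9 40
26 31 30

Output[0,0]: The receptive field on the zero-padded input at this output position is [0 / 6 / 5]. Elementwise product with the kernel and sum: 0·1 + 6·1 + 5·1.
Output[0,1]: The receptive field on the zero-padded input at this output position is [0 / 14 / 3]. Elementwise product with the kernel and sum: 0·1 + 14·1 + 3·1.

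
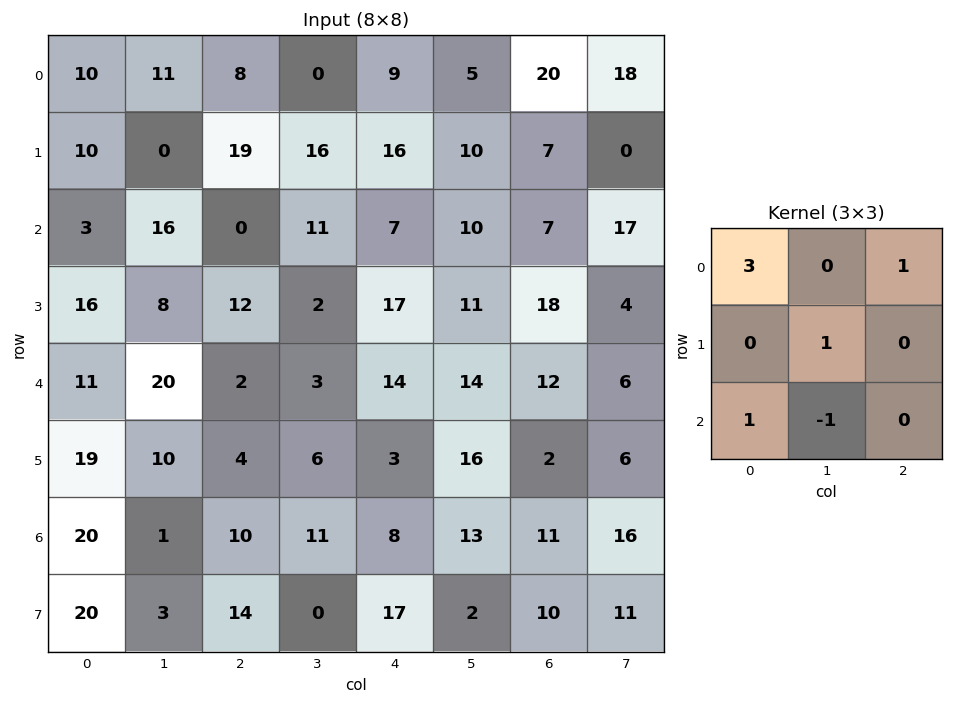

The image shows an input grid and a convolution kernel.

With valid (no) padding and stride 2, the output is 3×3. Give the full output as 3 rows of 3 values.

25 38 54
8 8 39
64 25 65

Output[0,0]: The receptive field on the input at this output position is [10 11 8 / 10 0 19 / 3 16 0]. Elementwise product with the kernel and sum: 10·3 + 8·1 + 0·1 + 3·1 + 16·-1.
Output[0,1]: The receptive field on the input at this output position is [8 0 9 / 19 16 16 / 0 11 7]. Elementwise product with the kernel and sum: 8·3 + 9·1 + 16·1 + 0·1 + 11·-1.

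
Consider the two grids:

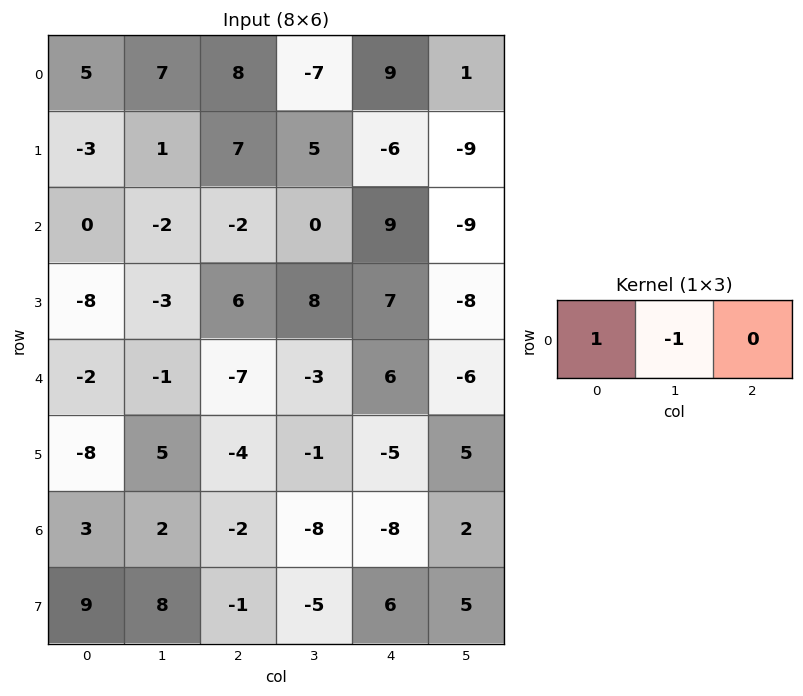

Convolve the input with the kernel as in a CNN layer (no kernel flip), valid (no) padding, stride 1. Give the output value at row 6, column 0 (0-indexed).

The receptive field on the input at this output position is [3 2 -2]. Elementwise product with the kernel and sum: 3·1 + 2·-1.

1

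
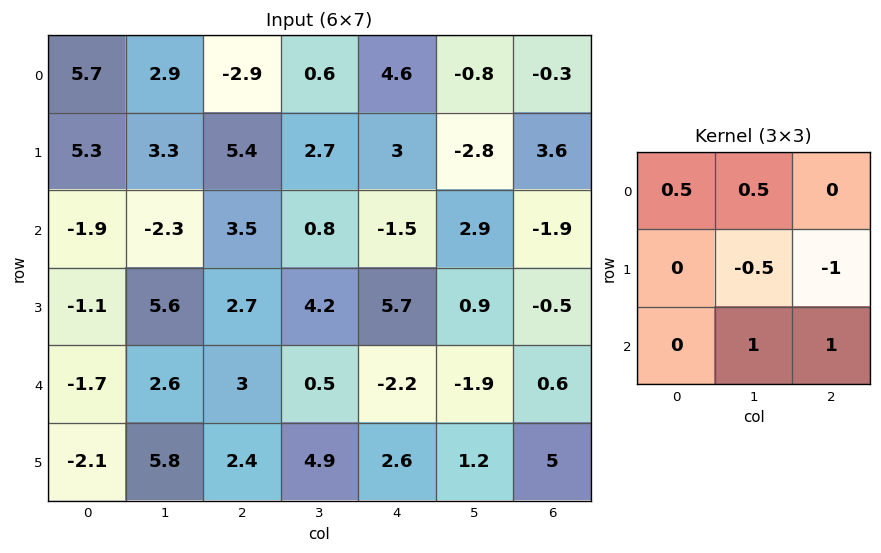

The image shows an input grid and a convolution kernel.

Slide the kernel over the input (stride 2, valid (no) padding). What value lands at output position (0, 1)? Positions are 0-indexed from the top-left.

The receptive field on the input at this output position is [-2.9 0.6 4.6 / 5.4 2.7 3 / 3.5 0.8 -1.5]. Elementwise product with the kernel and sum: -2.9·0.5 + 0.6·0.5 + 2.7·-0.5 + 3·-1 + 0.8·1 + -1.5·1.

-6.2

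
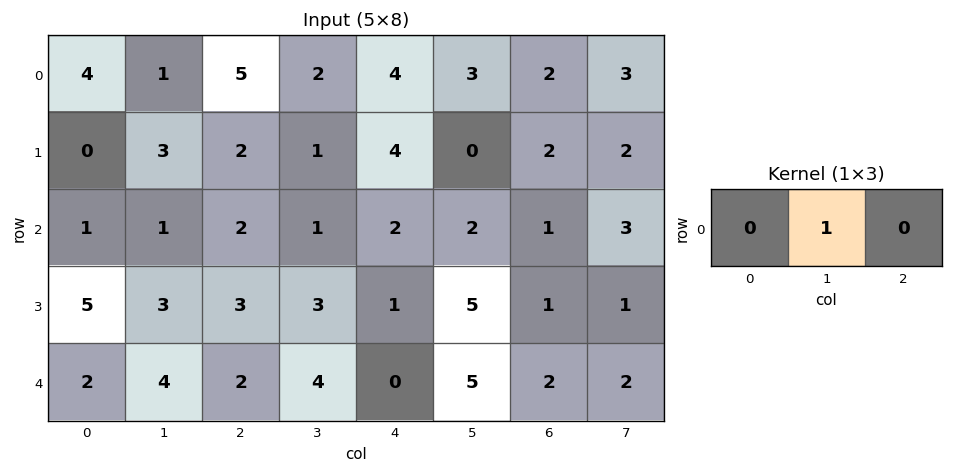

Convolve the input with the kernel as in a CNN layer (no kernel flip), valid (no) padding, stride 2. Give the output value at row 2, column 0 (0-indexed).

4

The receptive field on the input at this output position is [2 4 2]. Elementwise product with the kernel and sum: 4·1.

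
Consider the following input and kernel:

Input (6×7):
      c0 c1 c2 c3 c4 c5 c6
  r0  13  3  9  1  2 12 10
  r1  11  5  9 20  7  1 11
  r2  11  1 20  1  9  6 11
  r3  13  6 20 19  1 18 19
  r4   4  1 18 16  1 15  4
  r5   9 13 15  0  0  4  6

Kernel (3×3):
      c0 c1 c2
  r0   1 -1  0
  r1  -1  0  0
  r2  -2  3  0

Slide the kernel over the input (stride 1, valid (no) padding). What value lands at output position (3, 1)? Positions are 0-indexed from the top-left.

4

The receptive field on the input at this output position is [6 20 19 / 1 18 16 / 13 15 0]. Elementwise product with the kernel and sum: 6·1 + 20·-1 + 1·-1 + 13·-2 + 15·3.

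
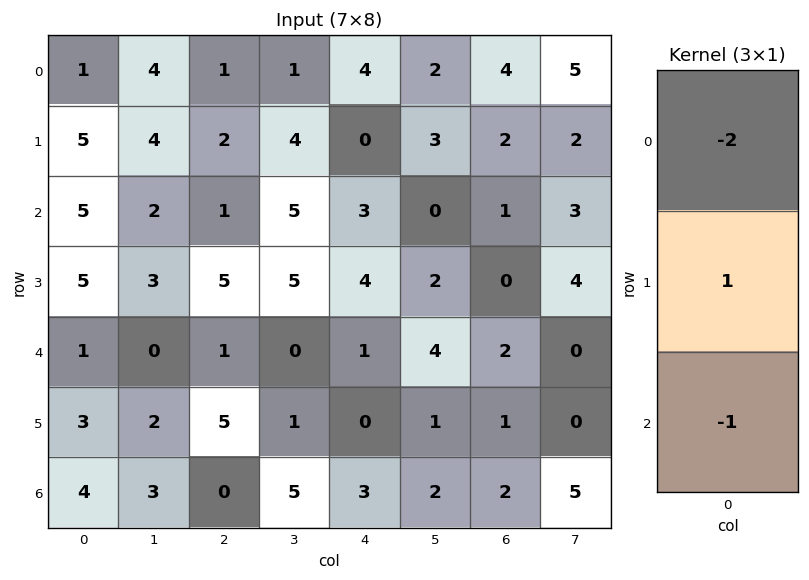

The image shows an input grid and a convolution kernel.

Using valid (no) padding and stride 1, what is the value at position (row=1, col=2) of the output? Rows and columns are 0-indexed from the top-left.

-8

The receptive field on the input at this output position is [2 / 1 / 5]. Elementwise product with the kernel and sum: 2·-2 + 1·1 + 5·-1.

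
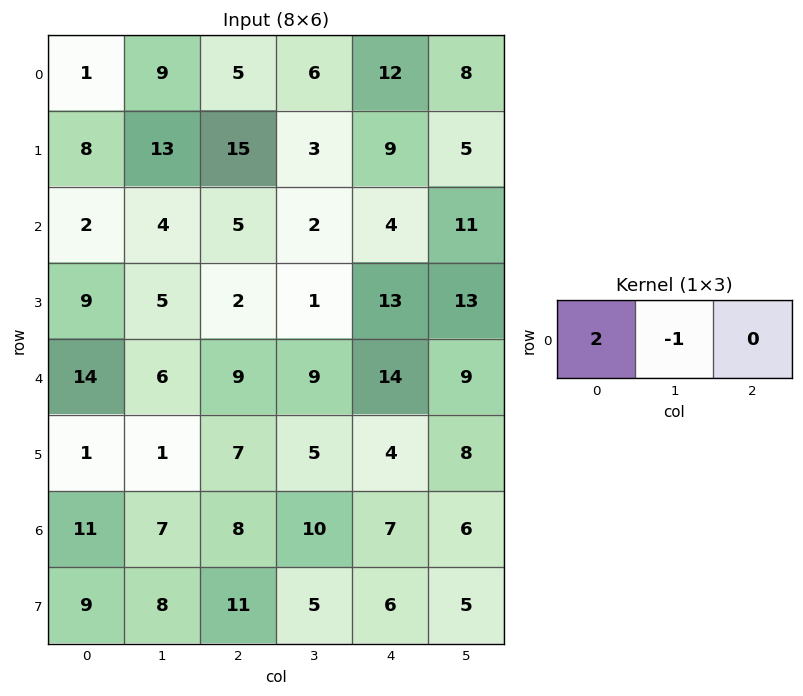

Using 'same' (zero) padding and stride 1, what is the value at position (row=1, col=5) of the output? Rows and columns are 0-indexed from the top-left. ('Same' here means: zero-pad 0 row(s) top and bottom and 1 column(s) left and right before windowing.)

13

The receptive field on the zero-padded input at this output position is [9 5 0]. Elementwise product with the kernel and sum: 9·2 + 5·-1.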